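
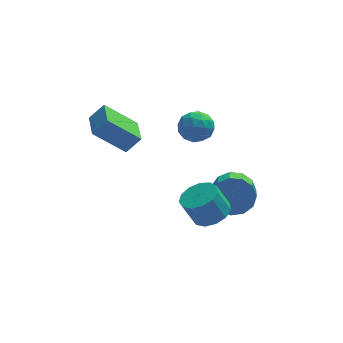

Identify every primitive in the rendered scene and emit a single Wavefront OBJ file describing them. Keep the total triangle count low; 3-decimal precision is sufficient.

v 1.6 -1.721 -0.945
v 2.219 -0.997 -0.675
v 1.6 -0.956 0.635
v 0.98 -1.679 0.365
v 1.771 -0.747 -0.895
v 1.152 -0.706 0.416
v 1.269 -0.806 -1.13
v 0.65 -0.765 0.18
v 0.872 -1.156 -1.307
v 0.252 -1.114 0.004
v 0.705 -1.684 -1.369
v 0.086 -1.643 -0.058
v 0.823 -2.225 -1.296
v 0.204 -2.184 0.014
v 1.187 -2.605 -1.112
v 0.568 -2.564 0.198
v 1.683 -2.705 -0.875
v 1.063 -2.663 0.435
v 2.151 -2.492 -0.66
v 1.532 -2.45 0.65
v 2.445 -2.034 -0.536
v 1.826 -1.993 0.774
v 2.47 -1.477 -0.542
v 1.851 -1.435 0.769
v -2.184 0.03 2.348
v -3.718 0.118 3.72
v -2.222 1.673 2.2
v -3.757 1.761 3.572
v -1.463 0.119 3.148
v -2.998 0.207 4.52
v -1.502 1.762 3
v -3.036 1.85 4.372
v 2.989 1.033 -1.758
v 3.454 1.449 -0.877
v 3.255 -0.017 -0.08
v 2.791 -0.433 -0.962
v 2.858 1.558 -0.824
v 2.659 0.093 -0.027
v 2.303 1.501 -1.068
v 2.105 0.035 -0.271
v 1.967 1.295 -1.531
v 1.768 -0.171 -0.735
v 1.955 1.006 -2.066
v 1.756 -0.46 -1.27
v 2.271 0.725 -2.504
v 2.072 -0.741 -1.707
v 2.816 0.542 -2.705
v 2.617 -0.924 -1.908
v 3.415 0.515 -2.605
v 3.217 -0.951 -1.808
v 3.88 0.652 -2.236
v 3.681 -0.814 -1.44
v 4.062 0.91 -1.716
v 3.863 -0.555 -0.92
v 3.903 1.207 -1.209
v 3.704 -0.258 -0.413
v 0.462 2.24 1.839
v 1.129 2.681 1.333
v 1.511 1.859 2.887
v 2.178 2.3 2.381
v 1.502 2.802 2.813
v 0.853 3.038 2.165
v 1.787 1.502 2.055
v 1.138 1.738 1.407
v 1.947 2.225 1.466
v 1.771 3.029 1.934
v 0.869 1.511 2.286
v 0.693 2.315 2.754
v 0.703 2.494 1.494
v 1.937 2.046 2.726
v 1.539 2.341 2.98
v 1.931 2.601 2.682
v 0.541 2.703 1.983
v 0.933 2.963 1.685
v 1.153 3.034 2.555
v 1.707 1.577 2.535
v 2.099 1.837 2.237
v 0.709 1.939 1.538
v 1.101 2.199 1.24
v 1.487 1.506 1.665
v 1.576 2.485 1.275
v 2.193 2.262 1.891
v 1.963 1.793 1.699
v 1.582 1.931 1.318
v 1.473 2.958 1.55
v 2.089 2.734 2.166
v 1.692 3.029 2.42
v 1.311 3.167 2.039
v 1.954 2.69 1.628
v 0.551 1.806 2.054
v 1.167 1.582 2.67
v 1.329 1.373 2.181
v 0.948 1.511 1.8
v 0.447 2.278 2.329
v 1.064 2.055 2.945
v 1.058 2.609 2.902
v 0.677 2.747 2.521
v 0.686 1.85 2.592
f 2 1 5
f 2 5 3
f 3 5 6
f 3 6 4
f 5 1 7
f 5 7 6
f 6 7 8
f 6 8 4
f 7 1 9
f 7 9 8
f 8 9 10
f 8 10 4
f 9 1 11
f 9 11 10
f 10 11 12
f 10 12 4
f 11 1 13
f 11 13 12
f 12 13 14
f 12 14 4
f 13 1 15
f 13 15 14
f 14 15 16
f 14 16 4
f 15 1 17
f 15 17 16
f 16 17 18
f 16 18 4
f 17 1 19
f 17 19 18
f 18 19 20
f 18 20 4
f 19 1 21
f 19 21 20
f 20 21 22
f 20 22 4
f 21 1 23
f 21 23 22
f 22 23 24
f 22 24 4
f 23 1 2
f 23 2 24
f 24 2 3
f 24 3 4
f 26 28 25
f 29 26 25
f 25 28 27
f 27 29 25
f 26 32 28
f 30 26 29
f 30 32 26
f 28 32 27
f 31 29 27
f 27 32 31
f 31 30 29
f 32 30 31
f 34 33 37
f 34 37 35
f 35 37 38
f 35 38 36
f 37 33 39
f 37 39 38
f 38 39 40
f 38 40 36
f 39 33 41
f 39 41 40
f 40 41 42
f 40 42 36
f 41 33 43
f 41 43 42
f 42 43 44
f 42 44 36
f 43 33 45
f 43 45 44
f 44 45 46
f 44 46 36
f 45 33 47
f 45 47 46
f 46 47 48
f 46 48 36
f 47 33 49
f 47 49 48
f 48 49 50
f 48 50 36
f 49 33 51
f 49 51 50
f 50 51 52
f 50 52 36
f 51 33 53
f 51 53 52
f 52 53 54
f 52 54 36
f 53 33 55
f 53 55 54
f 54 55 56
f 54 56 36
f 55 33 34
f 55 34 56
f 56 34 35
f 56 35 36
f 57 94 73
f 94 68 97
f 73 97 62
f 94 97 73
f 57 73 69
f 73 62 74
f 69 74 58
f 73 74 69
f 57 69 78
f 69 58 79
f 78 79 64
f 69 79 78
f 57 78 90
f 78 64 93
f 90 93 67
f 78 93 90
f 57 90 94
f 90 67 98
f 94 98 68
f 90 98 94
f 58 74 85
f 74 62 88
f 85 88 66
f 74 88 85
f 62 97 75
f 97 68 96
f 75 96 61
f 97 96 75
f 68 98 95
f 98 67 91
f 95 91 59
f 98 91 95
f 67 93 92
f 93 64 80
f 92 80 63
f 93 80 92
f 64 79 84
f 79 58 81
f 84 81 65
f 79 81 84
f 60 86 72
f 86 66 87
f 72 87 61
f 86 87 72
f 60 72 70
f 72 61 71
f 70 71 59
f 72 71 70
f 60 70 77
f 70 59 76
f 77 76 63
f 70 76 77
f 60 77 82
f 77 63 83
f 82 83 65
f 77 83 82
f 60 82 86
f 82 65 89
f 86 89 66
f 82 89 86
f 61 87 75
f 87 66 88
f 75 88 62
f 87 88 75
f 59 71 95
f 71 61 96
f 95 96 68
f 71 96 95
f 63 76 92
f 76 59 91
f 92 91 67
f 76 91 92
f 65 83 84
f 83 63 80
f 84 80 64
f 83 80 84
f 66 89 85
f 89 65 81
f 85 81 58
f 89 81 85



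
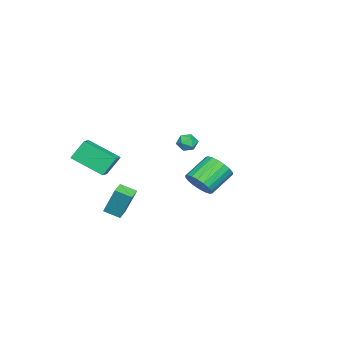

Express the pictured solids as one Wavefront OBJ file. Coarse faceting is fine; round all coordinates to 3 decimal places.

v 1.788 -3.923 -0.609
v 1.939 -3.192 1.083
v 1.679 -3.025 -0.987
v 1.83 -2.294 0.705
v 2.59 -3.866 -0.705
v 2.741 -3.135 0.987
v 2.481 -2.968 -1.083
v 2.632 -2.237 0.609
v -4.23 -1.274 1.983
v -3.799 -1.529 2.401
v -4.181 -2.151 1.399
v -3.75 -2.406 1.817
v -4.37 -2.32 1.999
v -4.4 -1.778 2.361
v -3.58 -1.902 1.439
v -3.61 -1.36 1.801
v -3.397 -1.917 2.065
v -3.886 -2.175 2.411
v -4.094 -1.505 1.389
v -4.583 -1.763 1.735
v 2.831 -2.751 3.472
v 2.8 -4.523 4.377
v 3.652 -2.619 3.76
v 3.621 -4.391 4.665
v 3.299 -3.309 2.395
v 3.268 -5.081 3.3
v 4.12 -3.177 2.683
v 4.089 -4.949 3.588
v 3.393 1.7 2.572
v 3.968 1.861 3.205
v 2.782 2.501 4.121
v 2.207 2.34 3.488
v 3.98 2.185 2.993
v 2.794 2.825 3.909
v 3.875 2.413 2.698
v 2.689 3.053 3.614
v 3.675 2.5 2.378
v 2.489 3.14 3.294
v 3.419 2.428 2.097
v 2.233 3.068 3.013
v 3.158 2.212 1.909
v 1.972 2.852 2.825
v 2.944 1.895 1.853
v 1.757 2.535 2.769
v 2.818 1.539 1.939
v 1.632 2.179 2.855
v 2.806 1.215 2.151
v 1.62 1.855 3.067
v 2.911 0.987 2.446
v 1.725 1.627 3.362
v 3.111 0.9 2.766
v 1.925 1.54 3.682
v 3.367 0.972 3.047
v 2.181 1.612 3.963
v 3.628 1.188 3.235
v 2.442 1.828 4.151
v 3.843 1.505 3.291
v 2.656 2.145 4.207
f 2 4 1
f 5 2 1
f 1 4 3
f 3 5 1
f 2 8 4
f 6 2 5
f 6 8 2
f 4 8 3
f 7 5 3
f 3 8 7
f 7 6 5
f 8 6 7
f 9 20 14
f 9 14 10
f 9 10 16
f 9 16 19
f 9 19 20
f 10 14 18
f 14 20 13
f 20 19 11
f 19 16 15
f 16 10 17
f 12 18 13
f 12 13 11
f 12 11 15
f 12 15 17
f 12 17 18
f 13 18 14
f 11 13 20
f 15 11 19
f 17 15 16
f 18 17 10
f 22 24 21
f 25 22 21
f 21 24 23
f 23 25 21
f 22 28 24
f 26 22 25
f 26 28 22
f 24 28 23
f 27 25 23
f 23 28 27
f 27 26 25
f 28 26 27
f 30 29 33
f 30 33 31
f 31 33 34
f 31 34 32
f 33 29 35
f 33 35 34
f 34 35 36
f 34 36 32
f 35 29 37
f 35 37 36
f 36 37 38
f 36 38 32
f 37 29 39
f 37 39 38
f 38 39 40
f 38 40 32
f 39 29 41
f 39 41 40
f 40 41 42
f 40 42 32
f 41 29 43
f 41 43 42
f 42 43 44
f 42 44 32
f 43 29 45
f 43 45 44
f 44 45 46
f 44 46 32
f 45 29 47
f 45 47 46
f 46 47 48
f 46 48 32
f 47 29 49
f 47 49 48
f 48 49 50
f 48 50 32
f 49 29 51
f 49 51 50
f 50 51 52
f 50 52 32
f 51 29 53
f 51 53 52
f 52 53 54
f 52 54 32
f 53 29 55
f 53 55 54
f 54 55 56
f 54 56 32
f 55 29 57
f 55 57 56
f 56 57 58
f 56 58 32
f 57 29 30
f 57 30 58
f 58 30 31
f 58 31 32



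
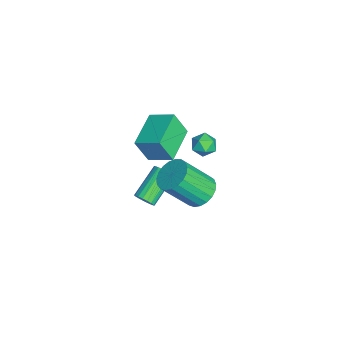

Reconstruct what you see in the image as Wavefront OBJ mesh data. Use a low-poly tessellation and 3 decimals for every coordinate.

v -3.153 -0.213 -0.851
v -3.193 -0.863 0.5
v -2.597 0.978 -0.262
v -2.637 0.328 1.089
v -1.263 -0.948 -1.149
v -1.303 -1.598 0.202
v -0.707 0.243 -0.56
v -0.747 -0.407 0.791
v -0.174 -1.163 -3.345
v 0.117 -1.236 -2.86
v -1.215 -0.25 -1.911
v -1.506 -0.177 -2.395
v 0.213 -1.019 -2.951
v -1.119 -0.034 -2.002
v 0.232 -0.831 -3.12
v -1.101 0.155 -2.171
v 0.17 -0.708 -3.334
v -1.162 0.277 -2.384
v 0.041 -0.676 -3.549
v -1.292 0.31 -2.6
v -0.132 -0.74 -3.724
v -1.464 0.246 -2.775
v -0.312 -0.888 -3.824
v -1.644 0.098 -2.875
v -0.465 -1.09 -3.829
v -1.797 -0.104 -2.88
v -0.561 -1.306 -3.738
v -1.893 -0.321 -2.789
v -0.579 -1.495 -3.569
v -1.912 -0.509 -2.62
v -0.518 -1.617 -3.356
v -1.85 -0.632 -2.406
v -0.388 -1.65 -3.14
v -1.721 -0.664 -2.191
v -0.216 -1.586 -2.965
v -1.548 -0.6 -2.016
v -0.036 -1.438 -2.865
v -1.368 -0.452 -1.916
v 2.887 1.454 0.888
v 3.408 0.911 0.378
v 3.595 -0.417 1.981
v 3.073 0.126 2.492
v 3.665 1.139 0.537
v 3.851 -0.189 2.14
v 3.787 1.421 0.757
v 3.973 0.094 2.36
v 3.753 1.71 1
v 3.939 0.382 2.603
v 3.57 1.954 1.223
v 3.756 0.626 2.826
v 3.268 2.112 1.389
v 3.455 0.784 2.992
v 2.901 2.155 1.468
v 3.087 0.827 3.071
v 2.531 2.078 1.447
v 2.717 0.75 3.05
v 2.223 1.893 1.329
v 2.409 0.565 2.932
v 2.029 1.632 1.135
v 2.216 0.304 2.739
v 1.984 1.34 0.899
v 2.171 0.012 2.502
v 2.095 1.068 0.661
v 2.281 -0.26 2.264
v 2.343 0.862 0.462
v 2.529 -0.466 2.065
v 2.685 0.759 0.336
v 2.871 -0.569 1.94
v 3.062 0.776 0.307
v 3.248 -0.552 1.91
v -3.556 2.067 -2.787
v -3.017 2.398 -2.41
v -3.623 1.222 -1.95
v -3.084 1.553 -1.573
v -3.744 1.873 -1.627
v -3.703 2.395 -2.144
v -2.937 1.225 -2.216
v -2.896 1.747 -2.733
v -2.634 1.877 -2.058
v -3.133 2.277 -1.693
v -3.507 1.343 -2.667
v -4.006 1.743 -2.302
f 2 4 1
f 5 2 1
f 1 4 3
f 3 5 1
f 2 8 4
f 6 2 5
f 6 8 2
f 4 8 3
f 7 5 3
f 3 8 7
f 7 6 5
f 8 6 7
f 10 9 13
f 10 13 11
f 11 13 14
f 11 14 12
f 13 9 15
f 13 15 14
f 14 15 16
f 14 16 12
f 15 9 17
f 15 17 16
f 16 17 18
f 16 18 12
f 17 9 19
f 17 19 18
f 18 19 20
f 18 20 12
f 19 9 21
f 19 21 20
f 20 21 22
f 20 22 12
f 21 9 23
f 21 23 22
f 22 23 24
f 22 24 12
f 23 9 25
f 23 25 24
f 24 25 26
f 24 26 12
f 25 9 27
f 25 27 26
f 26 27 28
f 26 28 12
f 27 9 29
f 27 29 28
f 28 29 30
f 28 30 12
f 29 9 31
f 29 31 30
f 30 31 32
f 30 32 12
f 31 9 33
f 31 33 32
f 32 33 34
f 32 34 12
f 33 9 35
f 33 35 34
f 34 35 36
f 34 36 12
f 35 9 37
f 35 37 36
f 36 37 38
f 36 38 12
f 37 9 10
f 37 10 38
f 38 10 11
f 38 11 12
f 40 39 43
f 40 43 41
f 41 43 44
f 41 44 42
f 43 39 45
f 43 45 44
f 44 45 46
f 44 46 42
f 45 39 47
f 45 47 46
f 46 47 48
f 46 48 42
f 47 39 49
f 47 49 48
f 48 49 50
f 48 50 42
f 49 39 51
f 49 51 50
f 50 51 52
f 50 52 42
f 51 39 53
f 51 53 52
f 52 53 54
f 52 54 42
f 53 39 55
f 53 55 54
f 54 55 56
f 54 56 42
f 55 39 57
f 55 57 56
f 56 57 58
f 56 58 42
f 57 39 59
f 57 59 58
f 58 59 60
f 58 60 42
f 59 39 61
f 59 61 60
f 60 61 62
f 60 62 42
f 61 39 63
f 61 63 62
f 62 63 64
f 62 64 42
f 63 39 65
f 63 65 64
f 64 65 66
f 64 66 42
f 65 39 67
f 65 67 66
f 66 67 68
f 66 68 42
f 67 39 69
f 67 69 68
f 68 69 70
f 68 70 42
f 69 39 40
f 69 40 70
f 70 40 41
f 70 41 42
f 71 82 76
f 71 76 72
f 71 72 78
f 71 78 81
f 71 81 82
f 72 76 80
f 76 82 75
f 82 81 73
f 81 78 77
f 78 72 79
f 74 80 75
f 74 75 73
f 74 73 77
f 74 77 79
f 74 79 80
f 75 80 76
f 73 75 82
f 77 73 81
f 79 77 78
f 80 79 72



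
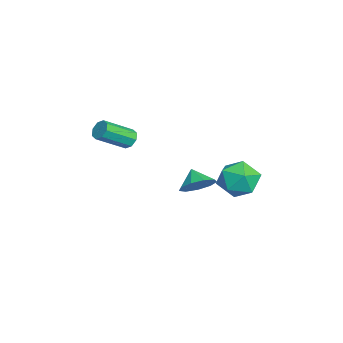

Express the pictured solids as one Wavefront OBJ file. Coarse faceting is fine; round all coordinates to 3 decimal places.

v 0.611 3.367 0.726
v 1.737 3.167 1.048
v 0.023 1.973 1.912
v 1.149 1.773 2.234
v 0.609 2.781 2.557
v 0.972 3.643 1.823
v 0.788 1.497 1.137
v 1.151 2.359 0.403
v 1.846 2.011 1.302
v 1.736 2.805 2.18
v 0.024 2.335 0.78
v -0.086 3.129 1.658
v -1.441 0.714 -0.305
v -0.837 1.003 0.424
v -2.199 0.406 0.445
v -1.234 1.518 0.235
v -1.728 1.657 -0.207
v -2.087 1.355 -0.695
v -2.145 0.753 -1
v -1.873 0.133 -0.98
v -1.399 -0.215 -0.645
v -0.945 -0.128 -0.15
v -0.723 0.353 0.272
v -1.425 -2.614 3.018
v -0.872 -2.504 2.815
v -0.221 -3.915 3.818
v -0.775 -4.026 4.022
v -0.967 -2.273 3.2
v -0.316 -3.684 4.204
v -1.33 -2.242 3.479
v -0.679 -3.654 4.483
v -1.749 -2.43 3.488
v -1.099 -3.841 4.492
v -1.979 -2.725 3.222
v -1.328 -4.136 4.225
v -1.884 -2.956 2.836
v -1.233 -4.367 3.84
v -1.521 -2.986 2.557
v -0.87 -4.398 3.561
v -1.101 -2.799 2.548
v -0.451 -4.21 3.552
f 1 12 6
f 1 6 2
f 1 2 8
f 1 8 11
f 1 11 12
f 2 6 10
f 6 12 5
f 12 11 3
f 11 8 7
f 8 2 9
f 4 10 5
f 4 5 3
f 4 3 7
f 4 7 9
f 4 9 10
f 5 10 6
f 3 5 12
f 7 3 11
f 9 7 8
f 10 9 2
f 14 13 16
f 14 16 15
f 16 13 17
f 16 17 15
f 17 13 18
f 17 18 15
f 18 13 19
f 18 19 15
f 19 13 20
f 19 20 15
f 20 13 21
f 20 21 15
f 21 13 22
f 21 22 15
f 22 13 23
f 22 23 15
f 23 13 14
f 23 14 15
f 25 24 28
f 25 28 26
f 26 28 29
f 26 29 27
f 28 24 30
f 28 30 29
f 29 30 31
f 29 31 27
f 30 24 32
f 30 32 31
f 31 32 33
f 31 33 27
f 32 24 34
f 32 34 33
f 33 34 35
f 33 35 27
f 34 24 36
f 34 36 35
f 35 36 37
f 35 37 27
f 36 24 38
f 36 38 37
f 37 38 39
f 37 39 27
f 38 24 40
f 38 40 39
f 39 40 41
f 39 41 27
f 40 24 25
f 40 25 41
f 41 25 26
f 41 26 27



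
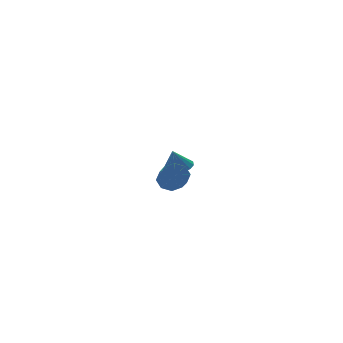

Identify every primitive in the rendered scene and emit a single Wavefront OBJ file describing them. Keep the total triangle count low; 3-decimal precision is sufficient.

v 4.075 2.691 1.167
v 4.492 3.281 1.404
v 3.665 2.529 2.293
v 4.146 3.436 1.3
v 3.78 3.392 1.161
v 3.494 3.16 1.023
v 3.363 2.803 0.924
v 3.423 2.415 0.89
v 3.658 2.102 0.93
v 4.004 1.947 1.033
v 4.369 1.991 1.172
v 4.656 2.223 1.31
v 4.786 2.58 1.409
v 4.727 2.968 1.444
v 1.195 -2.874 2.57
v 1.852 -3.048 2.556
v 1.562 -4.201 3.277
v 0.905 -4.026 3.29
v 1.732 -2.758 2.971
v 1.441 -3.911 3.692
v 1.297 -2.536 3.151
v 1.006 -3.689 3.872
v 0.802 -2.512 2.991
v 0.512 -3.665 3.711
v 0.538 -2.699 2.583
v 0.248 -3.852 3.304
v 0.659 -2.989 2.168
v 0.368 -4.142 2.889
v 1.094 -3.211 1.988
v 0.803 -4.364 2.709
v 1.588 -3.235 2.149
v 1.298 -4.388 2.869
f 2 1 4
f 2 4 3
f 4 1 5
f 4 5 3
f 5 1 6
f 5 6 3
f 6 1 7
f 6 7 3
f 7 1 8
f 7 8 3
f 8 1 9
f 8 9 3
f 9 1 10
f 9 10 3
f 10 1 11
f 10 11 3
f 11 1 12
f 11 12 3
f 12 1 13
f 12 13 3
f 13 1 14
f 13 14 3
f 14 1 2
f 14 2 3
f 16 15 19
f 16 19 17
f 17 19 20
f 17 20 18
f 19 15 21
f 19 21 20
f 20 21 22
f 20 22 18
f 21 15 23
f 21 23 22
f 22 23 24
f 22 24 18
f 23 15 25
f 23 25 24
f 24 25 26
f 24 26 18
f 25 15 27
f 25 27 26
f 26 27 28
f 26 28 18
f 27 15 29
f 27 29 28
f 28 29 30
f 28 30 18
f 29 15 31
f 29 31 30
f 30 31 32
f 30 32 18
f 31 15 16
f 31 16 32
f 32 16 17
f 32 17 18



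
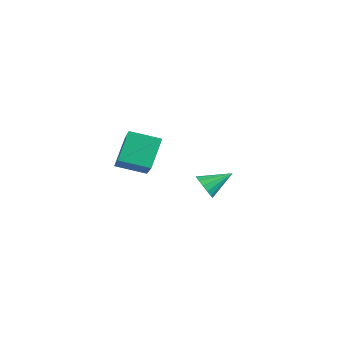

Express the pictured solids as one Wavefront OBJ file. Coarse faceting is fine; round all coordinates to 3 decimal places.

v -1.235 1.888 -0.276
v -0.642 1.813 -0.474
v -0.885 2.992 0.356
v -0.786 1.991 -0.706
v -1.05 2.142 -0.822
v -1.365 2.225 -0.793
v -1.644 2.217 -0.625
v -1.814 2.121 -0.363
v -1.829 1.963 -0.079
v -1.685 1.785 0.153
v -1.42 1.634 0.27
v -1.106 1.551 0.24
v -0.826 1.559 0.072
v -0.657 1.654 -0.189
v -0.268 -2.742 2.589
v 1.115 -3.387 3.653
v -0.763 -1.972 3.7
v 0.619 -2.617 4.764
v 0.461 -1.763 2.236
v 1.843 -2.408 3.3
v -0.035 -0.993 3.347
v 1.348 -1.638 4.411
f 2 1 4
f 2 4 3
f 4 1 5
f 4 5 3
f 5 1 6
f 5 6 3
f 6 1 7
f 6 7 3
f 7 1 8
f 7 8 3
f 8 1 9
f 8 9 3
f 9 1 10
f 9 10 3
f 10 1 11
f 10 11 3
f 11 1 12
f 11 12 3
f 12 1 13
f 12 13 3
f 13 1 14
f 13 14 3
f 14 1 2
f 14 2 3
f 16 18 15
f 19 16 15
f 15 18 17
f 17 19 15
f 16 22 18
f 20 16 19
f 20 22 16
f 18 22 17
f 21 19 17
f 17 22 21
f 21 20 19
f 22 20 21



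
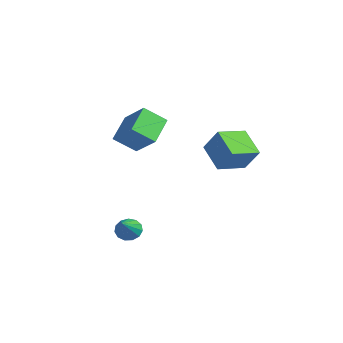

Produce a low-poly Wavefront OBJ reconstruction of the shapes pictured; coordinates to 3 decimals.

v -5.019 0.484 0.582
v -5.307 -0.784 1.564
v -3.425 1.037 1.764
v -3.713 -0.231 2.746
v -3.827 -0.629 -0.506
v -4.115 -1.897 0.476
v -2.233 -0.076 0.676
v -2.521 -1.344 1.658
v 1.799 -2.985 -3.899
v 2.101 -3.307 -4.505
v 3.221 -3.835 -2.741
v 2.291 -2.932 -4.463
v 2.324 -2.574 -4.241
v 2.191 -2.346 -3.911
v 1.934 -2.321 -3.577
v 1.634 -2.508 -3.345
v 1.386 -2.845 -3.289
v 1.27 -3.228 -3.426
v 1.322 -3.533 -3.714
v 1.525 -3.665 -4.06
v 1.816 -3.58 -4.355
v -2.269 2.714 -0.089
v -1.313 3.178 1.326
v -2.719 4.506 -0.373
v -1.763 4.971 1.042
v -0.697 2.929 -1.222
v 0.259 3.394 0.193
v -1.147 4.722 -1.506
v -0.191 5.186 -0.091
f 2 4 1
f 5 2 1
f 1 4 3
f 3 5 1
f 2 8 4
f 6 2 5
f 6 8 2
f 4 8 3
f 7 5 3
f 3 8 7
f 7 6 5
f 8 6 7
f 10 9 12
f 10 12 11
f 12 9 13
f 12 13 11
f 13 9 14
f 13 14 11
f 14 9 15
f 14 15 11
f 15 9 16
f 15 16 11
f 16 9 17
f 16 17 11
f 17 9 18
f 17 18 11
f 18 9 19
f 18 19 11
f 19 9 20
f 19 20 11
f 20 9 21
f 20 21 11
f 21 9 10
f 21 10 11
f 23 25 22
f 26 23 22
f 22 25 24
f 24 26 22
f 23 29 25
f 27 23 26
f 27 29 23
f 25 29 24
f 28 26 24
f 24 29 28
f 28 27 26
f 29 27 28



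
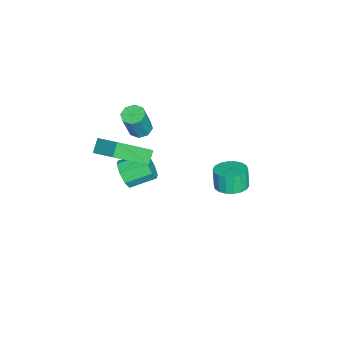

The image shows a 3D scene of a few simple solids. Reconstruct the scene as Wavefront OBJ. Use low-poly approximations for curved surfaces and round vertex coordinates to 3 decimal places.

v 3.967 -3.318 2.071
v 3.347 -3.246 2.634
v 3.019 -1.834 0.838
v 2.399 -1.762 1.401
v 4.821 -2.118 2.859
v 4.201 -2.046 3.422
v 3.873 -0.634 1.626
v 3.253 -0.562 2.189
v -0.328 -3.006 -3.97
v 0.237 -3.066 -3.324
v -0.288 -1.775 -2.744
v -0.852 -1.714 -3.39
v 0.479 -2.737 -3.839
v -0.046 -1.445 -3.26
v 0.248 -2.565 -4.432
v -0.276 -1.273 -3.852
v -0.319 -2.651 -4.753
v -0.844 -1.359 -4.173
v -0.892 -2.945 -4.616
v -1.417 -1.654 -4.036
v -1.134 -3.275 -4.1
v -1.659 -1.983 -3.521
v -0.904 -3.447 -3.508
v -1.428 -2.155 -2.928
v -0.336 -3.361 -3.187
v -0.861 -2.069 -2.607
v -0.965 -2.256 -0.534
v -0.516 -2.66 -0.748
v 0.053 -2.888 0.881
v -0.395 -2.484 1.094
v -0.361 -2.195 -0.737
v 0.209 -2.423 0.891
v -0.559 -1.767 -0.608
v 0.011 -1.995 1.021
v -0.995 -1.624 -0.435
v -0.425 -1.852 1.193
v -1.413 -1.852 -0.321
v -0.844 -2.08 1.308
v -1.569 -2.317 -0.331
v -0.999 -2.545 1.297
v -1.371 -2.745 -0.461
v -0.801 -2.973 1.168
v -0.935 -2.888 -0.633
v -0.365 -3.116 0.995
v 1.527 2.922 -1.617
v 1.993 2.199 -1.589
v 1.738 2.076 -0.516
v 1.273 2.798 -0.543
v 2.248 2.468 -1.497
v 1.994 2.345 -0.424
v 2.362 2.828 -1.429
v 2.107 2.704 -0.356
v 2.309 3.205 -1.398
v 2.054 3.082 -0.325
v 2.102 3.527 -1.411
v 1.847 3.404 -0.337
v 1.782 3.729 -1.464
v 1.527 3.606 -0.39
v 1.41 3.771 -1.547
v 1.155 3.648 -0.474
v 1.062 3.644 -1.644
v 0.807 3.521 -0.571
v 0.806 3.375 -1.736
v 0.552 3.252 -0.663
v 0.693 3.016 -1.804
v 0.438 2.892 -0.731
v 0.746 2.638 -1.835
v 0.491 2.515 -0.762
v 0.953 2.316 -1.823
v 0.698 2.193 -0.749
v 1.273 2.114 -1.77
v 1.018 1.991 -0.696
v 1.645 2.072 -1.686
v 1.39 1.949 -0.613
f 2 4 1
f 5 2 1
f 1 4 3
f 3 5 1
f 2 8 4
f 6 2 5
f 6 8 2
f 4 8 3
f 7 5 3
f 3 8 7
f 7 6 5
f 8 6 7
f 10 9 13
f 10 13 11
f 11 13 14
f 11 14 12
f 13 9 15
f 13 15 14
f 14 15 16
f 14 16 12
f 15 9 17
f 15 17 16
f 16 17 18
f 16 18 12
f 17 9 19
f 17 19 18
f 18 19 20
f 18 20 12
f 19 9 21
f 19 21 20
f 20 21 22
f 20 22 12
f 21 9 23
f 21 23 22
f 22 23 24
f 22 24 12
f 23 9 25
f 23 25 24
f 24 25 26
f 24 26 12
f 25 9 10
f 25 10 26
f 26 10 11
f 26 11 12
f 28 27 31
f 28 31 29
f 29 31 32
f 29 32 30
f 31 27 33
f 31 33 32
f 32 33 34
f 32 34 30
f 33 27 35
f 33 35 34
f 34 35 36
f 34 36 30
f 35 27 37
f 35 37 36
f 36 37 38
f 36 38 30
f 37 27 39
f 37 39 38
f 38 39 40
f 38 40 30
f 39 27 41
f 39 41 40
f 40 41 42
f 40 42 30
f 41 27 43
f 41 43 42
f 42 43 44
f 42 44 30
f 43 27 28
f 43 28 44
f 44 28 29
f 44 29 30
f 46 45 49
f 46 49 47
f 47 49 50
f 47 50 48
f 49 45 51
f 49 51 50
f 50 51 52
f 50 52 48
f 51 45 53
f 51 53 52
f 52 53 54
f 52 54 48
f 53 45 55
f 53 55 54
f 54 55 56
f 54 56 48
f 55 45 57
f 55 57 56
f 56 57 58
f 56 58 48
f 57 45 59
f 57 59 58
f 58 59 60
f 58 60 48
f 59 45 61
f 59 61 60
f 60 61 62
f 60 62 48
f 61 45 63
f 61 63 62
f 62 63 64
f 62 64 48
f 63 45 65
f 63 65 64
f 64 65 66
f 64 66 48
f 65 45 67
f 65 67 66
f 66 67 68
f 66 68 48
f 67 45 69
f 67 69 68
f 68 69 70
f 68 70 48
f 69 45 71
f 69 71 70
f 70 71 72
f 70 72 48
f 71 45 73
f 71 73 72
f 72 73 74
f 72 74 48
f 73 45 46
f 73 46 74
f 74 46 47
f 74 47 48



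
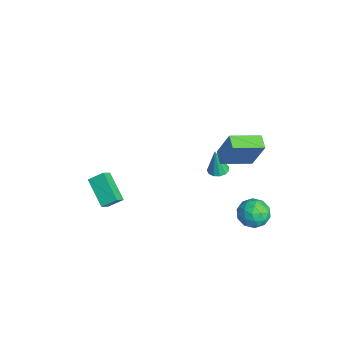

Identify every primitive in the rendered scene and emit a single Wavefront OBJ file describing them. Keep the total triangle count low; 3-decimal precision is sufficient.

v 2.796 4.825 -2.426
v 3.479 4.708 -3.174
v 2.961 3.232 -2.026
v 3.644 3.115 -2.774
v 3.878 3.673 -1.952
v 3.776 4.657 -2.2
v 2.664 3.283 -3
v 2.562 4.267 -3.248
v 3.398 3.755 -3.529
v 4.148 3.995 -2.881
v 2.292 3.945 -2.319
v 3.042 4.185 -1.671
v 3.123 4.906 -2.835
v 3.317 3.034 -2.365
v 3.454 3.362 -1.882
v 3.856 3.293 -2.321
v 3.297 4.876 -2.263
v 3.699 4.807 -2.702
v 3.933 4.199 -1.984
v 2.741 3.133 -2.498
v 3.143 3.064 -2.937
v 2.584 4.647 -2.879
v 2.986 4.578 -3.318
v 2.507 3.741 -3.216
v 3.477 4.277 -3.484
v 3.574 3.341 -3.248
v 2.998 3.44 -3.381
v 2.938 4.018 -3.527
v 3.918 4.418 -3.103
v 4.015 3.482 -2.867
v 4.152 3.81 -2.384
v 4.092 4.389 -2.53
v 3.87 3.858 -3.311
v 2.425 4.458 -2.333
v 2.522 3.522 -2.097
v 2.348 3.551 -2.67
v 2.288 4.13 -2.816
v 2.866 4.599 -1.952
v 2.963 3.663 -1.716
v 3.502 3.922 -1.673
v 3.442 4.5 -1.819
v 2.57 4.082 -1.889
v -0.268 -3.569 -3.56
v -1.902 -3.989 -2.485
v -0.111 -2.705 -2.984
v -1.745 -3.125 -1.909
v 0.245 -4.055 -2.971
v -1.389 -4.475 -1.896
v 0.402 -3.191 -2.395
v -1.232 -3.611 -1.32
v 1.674 2.223 1.982
v 2.332 2.726 3.89
v 1.605 4.074 1.518
v 2.263 4.577 3.425
v 2.537 2.183 1.695
v 3.195 2.686 3.602
v 2.468 4.034 1.23
v 3.126 4.537 3.138
v -2.628 3.522 -3.993
v -1.972 3.455 -4.008
v -2.612 3.298 -2.207
v -2.039 3.818 -3.961
v -2.293 4.086 -3.925
v -2.654 4.176 -3.911
v -3.006 4.058 -3.922
v -3.239 3.77 -3.956
v -3.277 3.403 -4.002
v -3.11 3.074 -4.045
v -2.789 2.887 -4.071
v -2.418 2.901 -4.073
v -2.113 3.113 -4.049
f 1 38 17
f 38 12 41
f 17 41 6
f 38 41 17
f 1 17 13
f 17 6 18
f 13 18 2
f 17 18 13
f 1 13 22
f 13 2 23
f 22 23 8
f 13 23 22
f 1 22 34
f 22 8 37
f 34 37 11
f 22 37 34
f 1 34 38
f 34 11 42
f 38 42 12
f 34 42 38
f 2 18 29
f 18 6 32
f 29 32 10
f 18 32 29
f 6 41 19
f 41 12 40
f 19 40 5
f 41 40 19
f 12 42 39
f 42 11 35
f 39 35 3
f 42 35 39
f 11 37 36
f 37 8 24
f 36 24 7
f 37 24 36
f 8 23 28
f 23 2 25
f 28 25 9
f 23 25 28
f 4 30 16
f 30 10 31
f 16 31 5
f 30 31 16
f 4 16 14
f 16 5 15
f 14 15 3
f 16 15 14
f 4 14 21
f 14 3 20
f 21 20 7
f 14 20 21
f 4 21 26
f 21 7 27
f 26 27 9
f 21 27 26
f 4 26 30
f 26 9 33
f 30 33 10
f 26 33 30
f 5 31 19
f 31 10 32
f 19 32 6
f 31 32 19
f 3 15 39
f 15 5 40
f 39 40 12
f 15 40 39
f 7 20 36
f 20 3 35
f 36 35 11
f 20 35 36
f 9 27 28
f 27 7 24
f 28 24 8
f 27 24 28
f 10 33 29
f 33 9 25
f 29 25 2
f 33 25 29
f 44 46 43
f 47 44 43
f 43 46 45
f 45 47 43
f 44 50 46
f 48 44 47
f 48 50 44
f 46 50 45
f 49 47 45
f 45 50 49
f 49 48 47
f 50 48 49
f 52 54 51
f 55 52 51
f 51 54 53
f 53 55 51
f 52 58 54
f 56 52 55
f 56 58 52
f 54 58 53
f 57 55 53
f 53 58 57
f 57 56 55
f 58 56 57
f 60 59 62
f 60 62 61
f 62 59 63
f 62 63 61
f 63 59 64
f 63 64 61
f 64 59 65
f 64 65 61
f 65 59 66
f 65 66 61
f 66 59 67
f 66 67 61
f 67 59 68
f 67 68 61
f 68 59 69
f 68 69 61
f 69 59 70
f 69 70 61
f 70 59 71
f 70 71 61
f 71 59 60
f 71 60 61



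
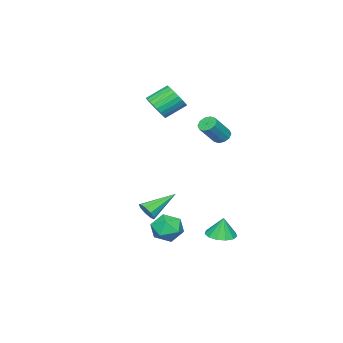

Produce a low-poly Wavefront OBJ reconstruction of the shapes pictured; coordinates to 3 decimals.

v 4.188 0.058 -1.528
v 4.609 0.254 -1.003
v 2.512 0.942 -0.512
v 4.59 0.599 -1.335
v 4.383 0.691 -1.757
v 4.085 0.487 -2.071
v 3.836 0.083 -2.132
v 3.751 -0.333 -1.909
v 3.872 -0.565 -1.508
v 4.14 -0.506 -1.116
v 4.431 -0.182 -0.917
v -3.555 0.295 2.009
v -3.174 -0.014 1.598
v -1.963 -0.304 2.94
v -2.345 0.005 3.351
v -3.076 0.369 1.592
v -1.865 0.079 2.934
v -3.16 0.724 1.745
v -1.95 0.434 3.087
v -3.396 0.915 1.999
v -2.185 0.625 3.341
v -3.693 0.869 2.257
v -2.482 0.579 3.598
v -3.937 0.604 2.42
v -2.726 0.314 3.762
v -4.035 0.221 2.426
v -2.824 -0.069 3.768
v -3.95 -0.134 2.273
v -2.74 -0.424 3.615
v -3.715 -0.325 2.019
v -2.504 -0.615 3.361
v -3.418 -0.279 1.762
v -2.207 -0.569 3.103
v 0.127 2.537 -4.29
v 0.75 1.813 -4.195
v 0.113 2.703 -2.93
v 1.046 2.263 -4.247
v 1.05 2.799 -4.313
v 0.761 3.253 -4.371
v 0.27 3.479 -4.404
v -0.266 3.406 -4.4
v -0.677 3.057 -4.362
v -0.833 2.543 -4.3
v -0.685 2.026 -4.235
v -0.278 1.672 -4.188
v 0.256 1.593 -4.173
v 1.31 0.733 -4.07
v 2.303 0.995 -3.664
v 1.637 -0.995 -3.756
v 2.63 -0.733 -3.35
v 1.716 -0.453 -2.798
v 1.514 0.615 -2.991
v 2.426 -0.615 -4.429
v 2.224 0.453 -4.622
v 2.993 0.162 -3.885
v 2.553 0.262 -2.877
v 1.387 -0.262 -4.543
v 0.947 -0.162 -3.535
v -3.237 -4.253 3.521
v -2.497 -3.65 3.781
v -3.542 -2.763 4.699
v -4.283 -3.367 4.439
v -2.628 -3.475 3.463
v -3.674 -2.588 4.381
v -2.852 -3.419 3.153
v -3.898 -2.532 4.071
v -3.135 -3.489 2.9
v -4.181 -2.603 3.818
v -3.433 -3.676 2.741
v -4.479 -2.79 3.659
v -3.702 -3.951 2.7
v -4.747 -3.065 3.619
v -3.899 -4.272 2.785
v -4.945 -3.386 3.703
v -3.996 -4.59 2.982
v -5.042 -3.704 3.9
v -3.978 -4.857 3.261
v -5.023 -3.97 4.179
v -3.846 -5.032 3.579
v -4.892 -4.145 4.497
v -3.622 -5.088 3.889
v -4.668 -4.201 4.807
v -3.339 -5.017 4.142
v -4.385 -4.131 5.06
v -3.041 -4.83 4.301
v -4.087 -3.944 5.219
v -2.773 -4.555 4.341
v -3.818 -3.669 5.26
v -2.575 -4.234 4.257
v -3.621 -3.348 5.175
v -2.478 -3.916 4.06
v -3.524 -3.03 4.978
f 2 1 4
f 2 4 3
f 4 1 5
f 4 5 3
f 5 1 6
f 5 6 3
f 6 1 7
f 6 7 3
f 7 1 8
f 7 8 3
f 8 1 9
f 8 9 3
f 9 1 10
f 9 10 3
f 10 1 11
f 10 11 3
f 11 1 2
f 11 2 3
f 13 12 16
f 13 16 14
f 14 16 17
f 14 17 15
f 16 12 18
f 16 18 17
f 17 18 19
f 17 19 15
f 18 12 20
f 18 20 19
f 19 20 21
f 19 21 15
f 20 12 22
f 20 22 21
f 21 22 23
f 21 23 15
f 22 12 24
f 22 24 23
f 23 24 25
f 23 25 15
f 24 12 26
f 24 26 25
f 25 26 27
f 25 27 15
f 26 12 28
f 26 28 27
f 27 28 29
f 27 29 15
f 28 12 30
f 28 30 29
f 29 30 31
f 29 31 15
f 30 12 32
f 30 32 31
f 31 32 33
f 31 33 15
f 32 12 13
f 32 13 33
f 33 13 14
f 33 14 15
f 35 34 37
f 35 37 36
f 37 34 38
f 37 38 36
f 38 34 39
f 38 39 36
f 39 34 40
f 39 40 36
f 40 34 41
f 40 41 36
f 41 34 42
f 41 42 36
f 42 34 43
f 42 43 36
f 43 34 44
f 43 44 36
f 44 34 45
f 44 45 36
f 45 34 46
f 45 46 36
f 46 34 35
f 46 35 36
f 47 58 52
f 47 52 48
f 47 48 54
f 47 54 57
f 47 57 58
f 48 52 56
f 52 58 51
f 58 57 49
f 57 54 53
f 54 48 55
f 50 56 51
f 50 51 49
f 50 49 53
f 50 53 55
f 50 55 56
f 51 56 52
f 49 51 58
f 53 49 57
f 55 53 54
f 56 55 48
f 60 59 63
f 60 63 61
f 61 63 64
f 61 64 62
f 63 59 65
f 63 65 64
f 64 65 66
f 64 66 62
f 65 59 67
f 65 67 66
f 66 67 68
f 66 68 62
f 67 59 69
f 67 69 68
f 68 69 70
f 68 70 62
f 69 59 71
f 69 71 70
f 70 71 72
f 70 72 62
f 71 59 73
f 71 73 72
f 72 73 74
f 72 74 62
f 73 59 75
f 73 75 74
f 74 75 76
f 74 76 62
f 75 59 77
f 75 77 76
f 76 77 78
f 76 78 62
f 77 59 79
f 77 79 78
f 78 79 80
f 78 80 62
f 79 59 81
f 79 81 80
f 80 81 82
f 80 82 62
f 81 59 83
f 81 83 82
f 82 83 84
f 82 84 62
f 83 59 85
f 83 85 84
f 84 85 86
f 84 86 62
f 85 59 87
f 85 87 86
f 86 87 88
f 86 88 62
f 87 59 89
f 87 89 88
f 88 89 90
f 88 90 62
f 89 59 91
f 89 91 90
f 90 91 92
f 90 92 62
f 91 59 60
f 91 60 92
f 92 60 61
f 92 61 62



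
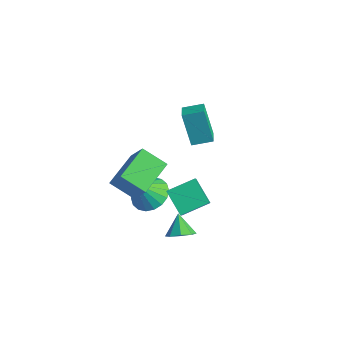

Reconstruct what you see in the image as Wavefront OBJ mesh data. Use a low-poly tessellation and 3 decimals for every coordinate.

v 0.116 -3.71 1.405
v -1.062 -4.366 2.169
v -0.511 -1.869 2.02
v -1.689 -2.525 2.784
v 1.329 -3.875 3.136
v 0.151 -4.531 3.9
v 0.702 -2.034 3.751
v -0.476 -2.69 4.515
v -1.157 -1.752 -0.688
v -0.061 -1.808 -0.617
v -1.283 -2.528 0.648
v -0.164 -1.39 -0.384
v -0.464 -1.044 -0.211
v -0.901 -0.838 -0.132
v -1.389 -0.813 -0.163
v -1.831 -0.974 -0.298
v -2.139 -1.289 -0.511
v -2.254 -1.696 -0.758
v -2.151 -2.113 -0.991
v -1.851 -2.46 -1.165
v -1.414 -2.666 -1.243
v -0.926 -2.69 -1.212
v -0.484 -2.529 -1.077
v -0.175 -2.214 -0.865
v 1.659 -1.864 0.013
v 0.367 -1.759 0.917
v 2.153 -0.419 0.551
v 0.862 -0.313 1.455
v 2.318 -2.467 1.025
v 1.027 -2.361 1.929
v 2.813 -1.021 1.563
v 1.521 -0.916 2.467
v 1.326 -1.664 -2.19
v 1.778 -2.016 -1.618
v 0.534 -1.216 -1.29
v 1.962 -1.438 -1.743
v 1.774 -0.992 -2.131
v 1.323 -0.94 -2.553
v 0.874 -1.312 -2.763
v 0.689 -1.89 -2.637
v 0.877 -2.336 -2.25
v 1.328 -2.388 -1.828
v -3.906 3.168 -1.087
v -4.728 3.154 0.921
v -3.236 4.148 -0.806
v -4.059 4.135 1.202
v -3.101 2.525 -0.762
v -3.924 2.512 1.246
v -2.432 3.506 -0.481
v -3.254 3.492 1.527
f 2 4 1
f 5 2 1
f 1 4 3
f 3 5 1
f 2 8 4
f 6 2 5
f 6 8 2
f 4 8 3
f 7 5 3
f 3 8 7
f 7 6 5
f 8 6 7
f 10 9 12
f 10 12 11
f 12 9 13
f 12 13 11
f 13 9 14
f 13 14 11
f 14 9 15
f 14 15 11
f 15 9 16
f 15 16 11
f 16 9 17
f 16 17 11
f 17 9 18
f 17 18 11
f 18 9 19
f 18 19 11
f 19 9 20
f 19 20 11
f 20 9 21
f 20 21 11
f 21 9 22
f 21 22 11
f 22 9 23
f 22 23 11
f 23 9 24
f 23 24 11
f 24 9 10
f 24 10 11
f 26 28 25
f 29 26 25
f 25 28 27
f 27 29 25
f 26 32 28
f 30 26 29
f 30 32 26
f 28 32 27
f 31 29 27
f 27 32 31
f 31 30 29
f 32 30 31
f 34 33 36
f 34 36 35
f 36 33 37
f 36 37 35
f 37 33 38
f 37 38 35
f 38 33 39
f 38 39 35
f 39 33 40
f 39 40 35
f 40 33 41
f 40 41 35
f 41 33 42
f 41 42 35
f 42 33 34
f 42 34 35
f 44 46 43
f 47 44 43
f 43 46 45
f 45 47 43
f 44 50 46
f 48 44 47
f 48 50 44
f 46 50 45
f 49 47 45
f 45 50 49
f 49 48 47
f 50 48 49



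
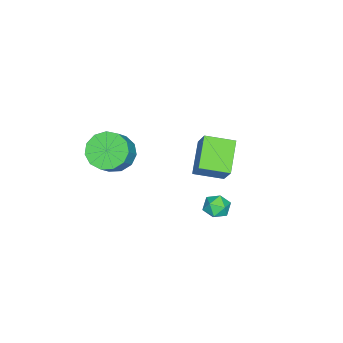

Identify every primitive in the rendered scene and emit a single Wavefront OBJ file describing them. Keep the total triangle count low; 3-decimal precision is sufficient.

v -3.709 -0.709 1.2
v -2.943 -0.079 2.58
v -4.255 0.761 0.832
v -3.489 1.391 2.213
v -2.091 -0.371 0.147
v -1.325 0.259 1.528
v -2.637 1.099 -0.22
v -1.871 1.729 1.16
v 0.585 -3.322 3.145
v 1.278 -3.883 2.518
v 2.248 -3.859 3.568
v 1.555 -3.298 4.195
v 1.385 -3.289 2.405
v 2.355 -3.265 3.455
v 1.238 -2.706 2.527
v 2.208 -2.681 3.577
v 0.884 -2.318 2.846
v 1.854 -2.293 3.896
v 0.435 -2.249 3.259
v 1.405 -2.224 4.309
v 0.033 -2.52 3.636
v 1.004 -2.496 4.686
v -0.193 -3.047 3.857
v 0.777 -3.023 4.907
v -0.172 -3.661 3.852
v 0.798 -3.636 4.902
v 0.089 -4.167 3.623
v 1.059 -4.143 4.673
v 0.507 -4.405 3.242
v 1.478 -4.381 4.292
v 0.95 -4.299 2.83
v 1.921 -4.275 3.88
v 3.301 3.446 3.279
v 3.803 2.999 3.524
v 2.477 2.761 3.716
v 2.979 2.314 3.961
v 2.905 2.963 4.253
v 3.414 3.386 3.982
v 2.866 2.374 3.258
v 3.375 2.797 2.987
v 3.534 2.336 3.511
v 3.558 2.7 4.126
v 2.722 3.06 3.114
v 2.746 3.424 3.729
f 2 4 1
f 5 2 1
f 1 4 3
f 3 5 1
f 2 8 4
f 6 2 5
f 6 8 2
f 4 8 3
f 7 5 3
f 3 8 7
f 7 6 5
f 8 6 7
f 10 9 13
f 10 13 11
f 11 13 14
f 11 14 12
f 13 9 15
f 13 15 14
f 14 15 16
f 14 16 12
f 15 9 17
f 15 17 16
f 16 17 18
f 16 18 12
f 17 9 19
f 17 19 18
f 18 19 20
f 18 20 12
f 19 9 21
f 19 21 20
f 20 21 22
f 20 22 12
f 21 9 23
f 21 23 22
f 22 23 24
f 22 24 12
f 23 9 25
f 23 25 24
f 24 25 26
f 24 26 12
f 25 9 27
f 25 27 26
f 26 27 28
f 26 28 12
f 27 9 29
f 27 29 28
f 28 29 30
f 28 30 12
f 29 9 31
f 29 31 30
f 30 31 32
f 30 32 12
f 31 9 10
f 31 10 32
f 32 10 11
f 32 11 12
f 33 44 38
f 33 38 34
f 33 34 40
f 33 40 43
f 33 43 44
f 34 38 42
f 38 44 37
f 44 43 35
f 43 40 39
f 40 34 41
f 36 42 37
f 36 37 35
f 36 35 39
f 36 39 41
f 36 41 42
f 37 42 38
f 35 37 44
f 39 35 43
f 41 39 40
f 42 41 34



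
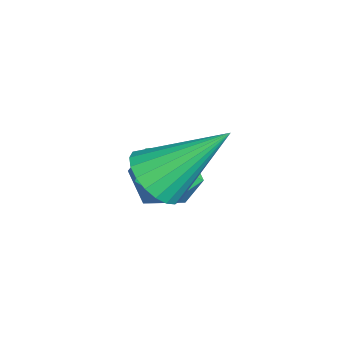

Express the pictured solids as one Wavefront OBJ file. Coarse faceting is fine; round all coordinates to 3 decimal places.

v -0.326 0.232 -1.765
v -0.021 -0.207 -1.238
v -0.554 1.668 -0.435
v 0.229 -0.06 -1.353
v 0.383 0.137 -1.54
v 0.415 0.35 -1.765
v 0.319 0.543 -1.99
v 0.111 0.682 -2.176
v -0.173 0.744 -2.291
v -0.482 0.717 -2.315
v -0.765 0.606 -2.244
v -0.972 0.43 -2.09
v -1.067 0.221 -1.88
v -1.034 0.013 -1.65
v -0.878 -0.157 -1.439
v -0.627 -0.26 -1.285
v -0.324 -0.277 -1.214
v -2.564 0.732 -3.332
v -1.82 0.622 -3.795
v -2.12 -0.242 -2.385
v -1.376 -0.352 -2.848
v -1.519 0.404 -2.415
v -1.793 1.006 -3
v -2.147 -0.626 -3.18
v -2.421 -0.024 -3.765
v -1.562 -0.218 -3.701
v -1.174 0.419 -3.228
v -2.766 -0.039 -2.952
v -2.378 0.598 -2.479
f 2 1 4
f 2 4 3
f 4 1 5
f 4 5 3
f 5 1 6
f 5 6 3
f 6 1 7
f 6 7 3
f 7 1 8
f 7 8 3
f 8 1 9
f 8 9 3
f 9 1 10
f 9 10 3
f 10 1 11
f 10 11 3
f 11 1 12
f 11 12 3
f 12 1 13
f 12 13 3
f 13 1 14
f 13 14 3
f 14 1 15
f 14 15 3
f 15 1 16
f 15 16 3
f 16 1 17
f 16 17 3
f 17 1 2
f 17 2 3
f 18 29 23
f 18 23 19
f 18 19 25
f 18 25 28
f 18 28 29
f 19 23 27
f 23 29 22
f 29 28 20
f 28 25 24
f 25 19 26
f 21 27 22
f 21 22 20
f 21 20 24
f 21 24 26
f 21 26 27
f 22 27 23
f 20 22 29
f 24 20 28
f 26 24 25
f 27 26 19



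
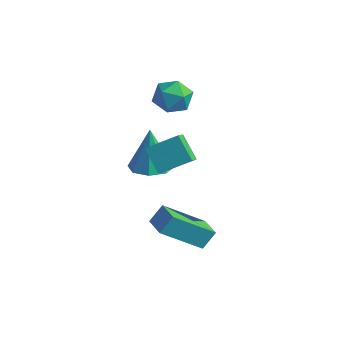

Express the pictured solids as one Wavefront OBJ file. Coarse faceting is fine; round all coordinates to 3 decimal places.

v -1.07 -2.689 -1.937
v -0.902 -2.15 -1.288
v -0.176 -1.338 -3.289
v -0.008 -0.8 -2.64
v -0.212 -3.12 -1.8
v -0.044 -2.582 -1.151
v 0.682 -1.77 -3.152
v 0.85 -1.231 -2.503
v -1.44 -2.184 1.76
v -1.155 -2.793 2.247
v -0.629 -1.328 2.354
v -0.344 -1.937 2.841
v -0.616 -2.423 0.979
v -0.331 -3.032 1.466
v 0.195 -1.567 1.573
v 0.48 -2.176 2.06
v -2.744 -0.632 -1.077
v -2.027 -0.124 -1.041
v -3.036 -0.348 0.717
v -2.584 0.226 -1.187
v -3.234 0.073 -1.269
v -3.598 -0.494 -1.238
v -3.461 -1.141 -1.113
v -2.904 -1.491 -0.967
v -2.253 -1.337 -0.885
v -1.89 -0.771 -0.916
v -2.831 1.318 1.439
v -2.395 1.392 2.154
v -3.365 0.148 1.886
v -2.929 0.222 2.601
v -3.562 0.752 2.438
v -3.232 1.474 2.162
v -2.528 0.066 1.878
v -2.198 0.788 1.602
v -2.208 0.618 2.426
v -2.847 1.042 2.772
v -2.913 0.498 1.268
v -3.552 0.922 1.614
f 2 4 1
f 5 2 1
f 1 4 3
f 3 5 1
f 2 8 4
f 6 2 5
f 6 8 2
f 4 8 3
f 7 5 3
f 3 8 7
f 7 6 5
f 8 6 7
f 10 12 9
f 13 10 9
f 9 12 11
f 11 13 9
f 10 16 12
f 14 10 13
f 14 16 10
f 12 16 11
f 15 13 11
f 11 16 15
f 15 14 13
f 16 14 15
f 18 17 20
f 18 20 19
f 20 17 21
f 20 21 19
f 21 17 22
f 21 22 19
f 22 17 23
f 22 23 19
f 23 17 24
f 23 24 19
f 24 17 25
f 24 25 19
f 25 17 26
f 25 26 19
f 26 17 18
f 26 18 19
f 27 38 32
f 27 32 28
f 27 28 34
f 27 34 37
f 27 37 38
f 28 32 36
f 32 38 31
f 38 37 29
f 37 34 33
f 34 28 35
f 30 36 31
f 30 31 29
f 30 29 33
f 30 33 35
f 30 35 36
f 31 36 32
f 29 31 38
f 33 29 37
f 35 33 34
f 36 35 28



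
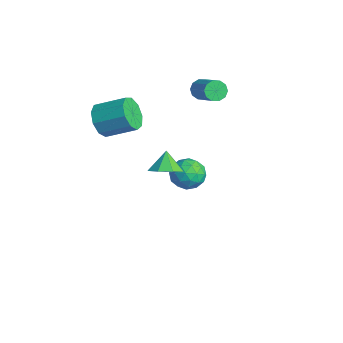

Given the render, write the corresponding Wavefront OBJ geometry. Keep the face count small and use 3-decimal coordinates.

v 1.768 -1.201 2.579
v 2.473 -1.147 3.034
v 1.192 -0.939 3.441
v 2.314 -0.588 2.758
v 1.836 -0.389 2.377
v 1.318 -0.665 2.115
v 1.064 -1.256 2.124
v 1.223 -1.814 2.4
v 1.701 -2.014 2.781
v 2.219 -1.737 3.043
v -4.228 3.006 2.786
v -3.952 2.69 2.357
v -2.577 2.817 3.145
v -2.852 3.134 3.574
v -3.933 3.048 2.265
v -2.558 3.176 3.053
v -4.026 3.391 2.372
v -2.651 3.519 3.16
v -4.196 3.587 2.638
v -2.821 3.714 3.425
v -4.378 3.56 2.96
v -3.003 3.688 3.747
v -4.503 3.323 3.215
v -3.128 3.45 4.003
v -4.522 2.964 3.307
v -3.147 3.092 4.095
v -4.429 2.621 3.2
v -3.054 2.749 3.988
v -4.259 2.426 2.935
v -2.884 2.553 3.722
v -4.077 2.452 2.613
v -2.702 2.58 3.4
v -3.838 2.936 -2.642
v -2.989 2.628 -2.928
v -4.271 1.492 -2.372
v -3.422 1.184 -2.658
v -3.502 1.67 -1.849
v -3.235 2.562 -2.016
v -4.025 1.558 -3.284
v -3.758 2.45 -3.451
v -3.105 1.777 -3.324
v -2.782 1.846 -2.437
v -4.478 2.274 -2.863
v -4.155 2.343 -1.976
v -3.376 2.909 -2.809
v -3.884 1.211 -2.491
v -3.932 1.497 -2.016
v -3.433 1.316 -2.184
v -3.52 2.87 -2.273
v -3.021 2.689 -2.44
v -3.323 2.126 -1.807
v -4.239 1.431 -2.86
v -3.74 1.25 -3.027
v -3.827 2.804 -3.116
v -3.328 2.623 -3.284
v -3.937 1.994 -3.493
v -2.945 2.227 -3.209
v -3.2 1.379 -3.051
v -3.554 1.598 -3.419
v -3.397 2.123 -3.517
v -2.755 2.268 -2.688
v -3.01 1.419 -2.529
v -3.057 1.705 -2.054
v -2.899 2.229 -2.152
v -2.823 1.767 -2.921
v -4.25 2.701 -2.771
v -4.505 1.852 -2.612
v -4.361 1.891 -3.148
v -4.203 2.415 -3.246
v -4.06 2.741 -2.249
v -4.315 1.893 -2.091
v -3.863 1.997 -1.783
v -3.706 2.522 -1.881
v -4.437 2.353 -2.379
v -3.463 -2.279 2.584
v -2.811 -2.314 1.907
v -2.006 -1.075 2.619
v -2.657 -1.041 3.296
v -3.283 -1.91 1.738
v -2.477 -0.672 2.45
v -3.838 -1.68 1.965
v -3.033 -0.441 2.677
v -4.218 -1.729 2.482
v -3.413 -0.491 3.194
v -4.244 -2.036 3.046
v -3.439 -0.798 3.758
v -3.905 -2.457 3.394
v -3.1 -1.219 4.106
v -3.359 -2.795 3.363
v -2.553 -1.556 4.075
v -2.861 -2.891 2.968
v -2.055 -1.652 3.679
v -2.645 -2.701 2.393
v -1.839 -1.463 3.104
f 2 1 4
f 2 4 3
f 4 1 5
f 4 5 3
f 5 1 6
f 5 6 3
f 6 1 7
f 6 7 3
f 7 1 8
f 7 8 3
f 8 1 9
f 8 9 3
f 9 1 10
f 9 10 3
f 10 1 2
f 10 2 3
f 12 11 15
f 12 15 13
f 13 15 16
f 13 16 14
f 15 11 17
f 15 17 16
f 16 17 18
f 16 18 14
f 17 11 19
f 17 19 18
f 18 19 20
f 18 20 14
f 19 11 21
f 19 21 20
f 20 21 22
f 20 22 14
f 21 11 23
f 21 23 22
f 22 23 24
f 22 24 14
f 23 11 25
f 23 25 24
f 24 25 26
f 24 26 14
f 25 11 27
f 25 27 26
f 26 27 28
f 26 28 14
f 27 11 29
f 27 29 28
f 28 29 30
f 28 30 14
f 29 11 31
f 29 31 30
f 30 31 32
f 30 32 14
f 31 11 12
f 31 12 32
f 32 12 13
f 32 13 14
f 33 70 49
f 70 44 73
f 49 73 38
f 70 73 49
f 33 49 45
f 49 38 50
f 45 50 34
f 49 50 45
f 33 45 54
f 45 34 55
f 54 55 40
f 45 55 54
f 33 54 66
f 54 40 69
f 66 69 43
f 54 69 66
f 33 66 70
f 66 43 74
f 70 74 44
f 66 74 70
f 34 50 61
f 50 38 64
f 61 64 42
f 50 64 61
f 38 73 51
f 73 44 72
f 51 72 37
f 73 72 51
f 44 74 71
f 74 43 67
f 71 67 35
f 74 67 71
f 43 69 68
f 69 40 56
f 68 56 39
f 69 56 68
f 40 55 60
f 55 34 57
f 60 57 41
f 55 57 60
f 36 62 48
f 62 42 63
f 48 63 37
f 62 63 48
f 36 48 46
f 48 37 47
f 46 47 35
f 48 47 46
f 36 46 53
f 46 35 52
f 53 52 39
f 46 52 53
f 36 53 58
f 53 39 59
f 58 59 41
f 53 59 58
f 36 58 62
f 58 41 65
f 62 65 42
f 58 65 62
f 37 63 51
f 63 42 64
f 51 64 38
f 63 64 51
f 35 47 71
f 47 37 72
f 71 72 44
f 47 72 71
f 39 52 68
f 52 35 67
f 68 67 43
f 52 67 68
f 41 59 60
f 59 39 56
f 60 56 40
f 59 56 60
f 42 65 61
f 65 41 57
f 61 57 34
f 65 57 61
f 76 75 79
f 76 79 77
f 77 79 80
f 77 80 78
f 79 75 81
f 79 81 80
f 80 81 82
f 80 82 78
f 81 75 83
f 81 83 82
f 82 83 84
f 82 84 78
f 83 75 85
f 83 85 84
f 84 85 86
f 84 86 78
f 85 75 87
f 85 87 86
f 86 87 88
f 86 88 78
f 87 75 89
f 87 89 88
f 88 89 90
f 88 90 78
f 89 75 91
f 89 91 90
f 90 91 92
f 90 92 78
f 91 75 93
f 91 93 92
f 92 93 94
f 92 94 78
f 93 75 76
f 93 76 94
f 94 76 77
f 94 77 78



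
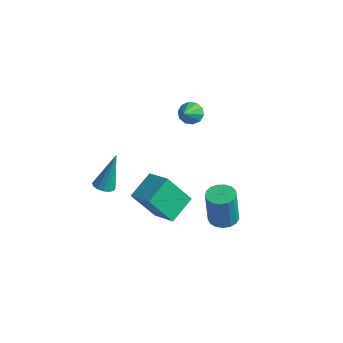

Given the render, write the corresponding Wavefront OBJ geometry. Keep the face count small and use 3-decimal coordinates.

v -0.773 -4.594 -1.814
v 0.569 -4.803 -1.227
v -0.839 -3.16 -1.154
v 0.504 -3.369 -0.567
v 0.056 -3.811 -3.433
v 1.399 -4.02 -2.846
v -0.009 -2.377 -2.773
v 1.333 -2.586 -2.186
v -3.594 -3.505 -3.685
v -3.121 -3.176 -3.851
v -3.446 -2.695 -1.655
v -3.367 -2.995 -3.905
v -3.675 -2.95 -3.9
v -3.96 -3.054 -3.837
v -4.148 -3.279 -3.734
v -4.188 -3.564 -3.618
v -4.068 -3.834 -3.519
v -3.821 -4.015 -3.465
v -3.514 -4.059 -3.47
v -3.228 -3.955 -3.532
v -3.04 -3.73 -3.635
v -3.001 -3.445 -3.752
v -1.211 0.308 0.931
v -0.612 0.312 0.653
v -0.769 -0.748 1.869
v -0.611 0.583 0.958
v -0.839 0.749 1.253
v -1.209 0.747 1.425
v -1.58 0.577 1.408
v -1.809 0.305 1.21
v -1.811 0.034 0.905
v -1.583 -0.132 0.61
v -1.213 -0.13 0.438
v -0.842 0.04 0.455
v 3.165 -2.389 -2.642
v 3.542 -1.743 -2.58
v 3.472 -1.886 -0.657
v 3.095 -2.531 -0.718
v 3.198 -1.642 -2.585
v 3.128 -1.784 -0.662
v 2.846 -1.711 -2.603
v 2.776 -1.853 -0.68
v 2.567 -1.936 -2.63
v 2.498 -2.078 -0.706
v 2.426 -2.264 -2.659
v 2.356 -2.407 -0.736
v 2.453 -2.621 -2.685
v 2.383 -2.764 -0.761
v 2.644 -2.925 -2.7
v 2.574 -3.067 -0.777
v 2.954 -3.106 -2.702
v 2.884 -3.248 -0.779
v 3.312 -3.123 -2.691
v 3.242 -3.265 -0.767
v 3.637 -2.971 -2.668
v 3.567 -3.114 -0.744
v 3.853 -2.686 -2.639
v 3.784 -2.829 -0.715
v 3.912 -2.333 -2.611
v 3.842 -2.476 -0.687
v 3.8 -1.993 -2.589
v 3.73 -2.135 -0.666
f 2 4 1
f 5 2 1
f 1 4 3
f 3 5 1
f 2 8 4
f 6 2 5
f 6 8 2
f 4 8 3
f 7 5 3
f 3 8 7
f 7 6 5
f 8 6 7
f 10 9 12
f 10 12 11
f 12 9 13
f 12 13 11
f 13 9 14
f 13 14 11
f 14 9 15
f 14 15 11
f 15 9 16
f 15 16 11
f 16 9 17
f 16 17 11
f 17 9 18
f 17 18 11
f 18 9 19
f 18 19 11
f 19 9 20
f 19 20 11
f 20 9 21
f 20 21 11
f 21 9 22
f 21 22 11
f 22 9 10
f 22 10 11
f 24 23 26
f 24 26 25
f 26 23 27
f 26 27 25
f 27 23 28
f 27 28 25
f 28 23 29
f 28 29 25
f 29 23 30
f 29 30 25
f 30 23 31
f 30 31 25
f 31 23 32
f 31 32 25
f 32 23 33
f 32 33 25
f 33 23 34
f 33 34 25
f 34 23 24
f 34 24 25
f 36 35 39
f 36 39 37
f 37 39 40
f 37 40 38
f 39 35 41
f 39 41 40
f 40 41 42
f 40 42 38
f 41 35 43
f 41 43 42
f 42 43 44
f 42 44 38
f 43 35 45
f 43 45 44
f 44 45 46
f 44 46 38
f 45 35 47
f 45 47 46
f 46 47 48
f 46 48 38
f 47 35 49
f 47 49 48
f 48 49 50
f 48 50 38
f 49 35 51
f 49 51 50
f 50 51 52
f 50 52 38
f 51 35 53
f 51 53 52
f 52 53 54
f 52 54 38
f 53 35 55
f 53 55 54
f 54 55 56
f 54 56 38
f 55 35 57
f 55 57 56
f 56 57 58
f 56 58 38
f 57 35 59
f 57 59 58
f 58 59 60
f 58 60 38
f 59 35 61
f 59 61 60
f 60 61 62
f 60 62 38
f 61 35 36
f 61 36 62
f 62 36 37
f 62 37 38



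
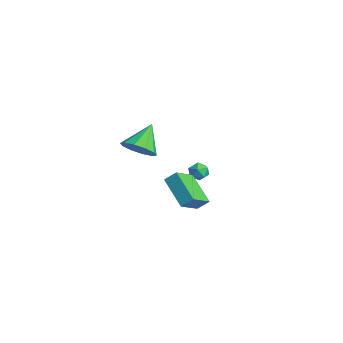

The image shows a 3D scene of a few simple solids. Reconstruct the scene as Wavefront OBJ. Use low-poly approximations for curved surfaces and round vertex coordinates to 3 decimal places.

v -0.043 -0.545 -2.137
v 0.518 -0.264 -2
v 0.182 -1.316 -1.48
v 0.743 -1.035 -1.343
v 0.193 -0.766 -1.151
v 0.054 -0.289 -1.557
v 0.646 -1.291 -1.923
v 0.507 -0.814 -2.329
v 0.943 -0.726 -1.867
v 0.663 -0.401 -1.39
v 0.037 -1.179 -2.09
v -0.243 -0.854 -1.613
v -3.547 -2.721 -1.648
v -2.63 -2.159 -1.554
v -4.373 -1.599 -0.312
v -3.002 -1.87 -2.027
v -3.582 -1.906 -2.355
v -4.149 -2.253 -2.413
v -4.486 -2.78 -2.179
v -4.465 -3.284 -1.742
v -4.093 -3.573 -1.269
v -3.513 -3.537 -0.941
v -2.946 -3.189 -0.883
v -2.609 -2.663 -1.117
v 1.684 -2.375 -1.502
v 2.383 -3.559 -0.684
v 1.972 -1.818 -0.943
v 2.671 -3.002 -0.125
v 3.389 -2.138 -2.615
v 4.088 -3.322 -1.797
v 3.677 -1.581 -2.056
v 4.376 -2.765 -1.238
f 1 12 6
f 1 6 2
f 1 2 8
f 1 8 11
f 1 11 12
f 2 6 10
f 6 12 5
f 12 11 3
f 11 8 7
f 8 2 9
f 4 10 5
f 4 5 3
f 4 3 7
f 4 7 9
f 4 9 10
f 5 10 6
f 3 5 12
f 7 3 11
f 9 7 8
f 10 9 2
f 14 13 16
f 14 16 15
f 16 13 17
f 16 17 15
f 17 13 18
f 17 18 15
f 18 13 19
f 18 19 15
f 19 13 20
f 19 20 15
f 20 13 21
f 20 21 15
f 21 13 22
f 21 22 15
f 22 13 23
f 22 23 15
f 23 13 24
f 23 24 15
f 24 13 14
f 24 14 15
f 26 28 25
f 29 26 25
f 25 28 27
f 27 29 25
f 26 32 28
f 30 26 29
f 30 32 26
f 28 32 27
f 31 29 27
f 27 32 31
f 31 30 29
f 32 30 31



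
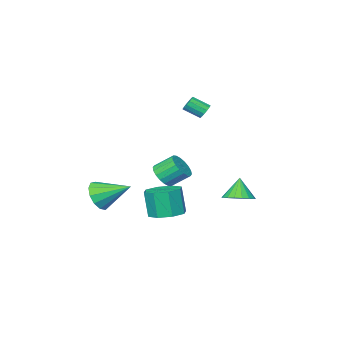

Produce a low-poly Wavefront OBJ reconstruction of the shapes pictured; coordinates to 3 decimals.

v -2.12 3.477 -1.493
v -1.42 3.97 -1.104
v -2.54 3.043 -0.187
v -1.734 4.246 -1.113
v -2.124 4.37 -1.198
v -2.514 4.317 -1.341
v -2.825 4.098 -1.514
v -2.997 3.756 -1.683
v -2.995 3.359 -1.815
v -2.819 2.985 -1.883
v -2.505 2.709 -1.873
v -2.115 2.585 -1.789
v -1.725 2.638 -1.646
v -1.414 2.857 -1.473
v -1.242 3.199 -1.303
v -1.244 3.596 -1.172
v 2.656 3.339 -1.457
v 3.607 3.77 -1.348
v 3.596 3.371 0.326
v 2.644 2.941 0.217
v 3.014 4.299 -1.226
v 3.003 3.9 0.448
v 2.212 4.266 -1.239
v 2.2 3.867 0.434
v 1.669 3.69 -1.38
v 1.658 3.291 0.293
v 1.704 2.909 -1.566
v 1.693 2.51 0.108
v 2.297 2.38 -1.688
v 2.286 1.981 -0.014
v 3.1 2.413 -1.674
v 3.088 2.014 -0.001
v 3.642 2.989 -1.533
v 3.631 2.59 0.14
v 1.986 -4.023 -2.829
v 2.716 -4.009 -2.02
v 0.874 -2.477 -1.851
v 2.913 -3.603 -2.438
v 2.815 -3.331 -2.979
v 2.454 -3.278 -3.473
v 1.944 -3.462 -3.763
v 1.448 -3.824 -3.756
v 1.122 -4.248 -3.454
v 1.071 -4.602 -2.954
v 1.31 -4.771 -2.415
v 1.764 -4.703 -2.006
v 2.288 -4.419 -1.859
v 2.808 3.147 1.338
v 3.216 3.828 1.096
v 2.479 4.554 1.9
v 2.072 3.873 2.142
v 2.936 3.81 0.856
v 2.199 4.536 1.66
v 2.63 3.661 0.711
v 1.894 4.387 1.515
v 2.36 3.41 0.69
v 1.624 4.136 1.495
v 2.179 3.106 0.798
v 1.442 3.832 1.602
v 2.122 2.811 1.013
v 1.386 3.537 1.817
v 2.202 2.583 1.292
v 1.465 3.308 2.096
v 2.401 2.466 1.58
v 1.664 3.192 2.384
v 2.681 2.484 1.82
v 1.944 3.21 2.624
v 2.986 2.633 1.965
v 2.25 3.359 2.769
v 3.256 2.884 1.985
v 2.52 3.61 2.79
v 3.438 3.188 1.878
v 2.701 3.914 2.682
v 3.494 3.483 1.663
v 2.758 4.209 2.467
v 3.415 3.712 1.384
v 2.678 4.437 2.188
v -4.286 -2.294 2.905
v -3.923 -2.295 2.492
v -3.21 -3.027 3.122
v -3.574 -3.026 3.535
v -3.844 -2.06 2.677
v -3.131 -2.792 3.307
v -3.906 -1.898 2.934
v -3.193 -2.63 3.564
v -4.088 -1.862 3.182
v -3.375 -2.594 3.812
v -4.333 -1.964 3.342
v -3.621 -2.696 3.972
v -4.564 -2.17 3.363
v -3.851 -2.902 3.993
v -4.706 -2.415 3.239
v -3.994 -3.147 3.869
v -4.715 -2.622 3.009
v -4.003 -3.354 3.638
v -4.588 -2.725 2.745
v -3.875 -3.457 3.375
v -4.365 -2.691 2.533
v -3.653 -3.423 3.163
v -4.117 -2.531 2.438
v -3.405 -3.263 3.068
f 2 1 4
f 2 4 3
f 4 1 5
f 4 5 3
f 5 1 6
f 5 6 3
f 6 1 7
f 6 7 3
f 7 1 8
f 7 8 3
f 8 1 9
f 8 9 3
f 9 1 10
f 9 10 3
f 10 1 11
f 10 11 3
f 11 1 12
f 11 12 3
f 12 1 13
f 12 13 3
f 13 1 14
f 13 14 3
f 14 1 15
f 14 15 3
f 15 1 16
f 15 16 3
f 16 1 2
f 16 2 3
f 18 17 21
f 18 21 19
f 19 21 22
f 19 22 20
f 21 17 23
f 21 23 22
f 22 23 24
f 22 24 20
f 23 17 25
f 23 25 24
f 24 25 26
f 24 26 20
f 25 17 27
f 25 27 26
f 26 27 28
f 26 28 20
f 27 17 29
f 27 29 28
f 28 29 30
f 28 30 20
f 29 17 31
f 29 31 30
f 30 31 32
f 30 32 20
f 31 17 33
f 31 33 32
f 32 33 34
f 32 34 20
f 33 17 18
f 33 18 34
f 34 18 19
f 34 19 20
f 36 35 38
f 36 38 37
f 38 35 39
f 38 39 37
f 39 35 40
f 39 40 37
f 40 35 41
f 40 41 37
f 41 35 42
f 41 42 37
f 42 35 43
f 42 43 37
f 43 35 44
f 43 44 37
f 44 35 45
f 44 45 37
f 45 35 46
f 45 46 37
f 46 35 47
f 46 47 37
f 47 35 36
f 47 36 37
f 49 48 52
f 49 52 50
f 50 52 53
f 50 53 51
f 52 48 54
f 52 54 53
f 53 54 55
f 53 55 51
f 54 48 56
f 54 56 55
f 55 56 57
f 55 57 51
f 56 48 58
f 56 58 57
f 57 58 59
f 57 59 51
f 58 48 60
f 58 60 59
f 59 60 61
f 59 61 51
f 60 48 62
f 60 62 61
f 61 62 63
f 61 63 51
f 62 48 64
f 62 64 63
f 63 64 65
f 63 65 51
f 64 48 66
f 64 66 65
f 65 66 67
f 65 67 51
f 66 48 68
f 66 68 67
f 67 68 69
f 67 69 51
f 68 48 70
f 68 70 69
f 69 70 71
f 69 71 51
f 70 48 72
f 70 72 71
f 71 72 73
f 71 73 51
f 72 48 74
f 72 74 73
f 73 74 75
f 73 75 51
f 74 48 76
f 74 76 75
f 75 76 77
f 75 77 51
f 76 48 49
f 76 49 77
f 77 49 50
f 77 50 51
f 79 78 82
f 79 82 80
f 80 82 83
f 80 83 81
f 82 78 84
f 82 84 83
f 83 84 85
f 83 85 81
f 84 78 86
f 84 86 85
f 85 86 87
f 85 87 81
f 86 78 88
f 86 88 87
f 87 88 89
f 87 89 81
f 88 78 90
f 88 90 89
f 89 90 91
f 89 91 81
f 90 78 92
f 90 92 91
f 91 92 93
f 91 93 81
f 92 78 94
f 92 94 93
f 93 94 95
f 93 95 81
f 94 78 96
f 94 96 95
f 95 96 97
f 95 97 81
f 96 78 98
f 96 98 97
f 97 98 99
f 97 99 81
f 98 78 100
f 98 100 99
f 99 100 101
f 99 101 81
f 100 78 79
f 100 79 101
f 101 79 80
f 101 80 81



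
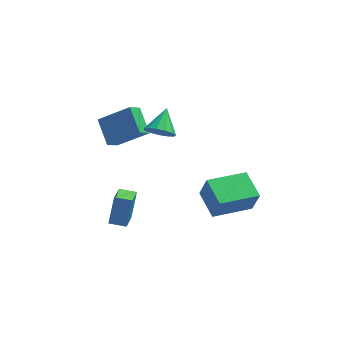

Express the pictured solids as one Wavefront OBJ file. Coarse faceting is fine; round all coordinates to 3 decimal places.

v 0.563 -3.753 -3.193
v 0.877 -3.964 -1.98
v -0.023 -2.448 -2.814
v 0.29 -2.659 -1.601
v 2.35 -2.861 -3.499
v 2.663 -3.072 -2.286
v 1.763 -1.556 -3.12
v 2.077 -1.767 -1.907
v -1.903 1.591 -2.337
v -1.232 1.668 -2.727
v -1.597 2.729 -1.583
v -1.532 1.898 -2.951
v -1.951 2.03 -2.98
v -2.354 2.022 -2.806
v -2.614 1.878 -2.482
v -2.648 1.642 -2.113
v -2.446 1.39 -1.815
v -2.072 1.202 -1.683
v -1.644 1.137 -1.758
v -1.298 1.216 -2.018
v -1.145 1.414 -2.379
v -4.083 -3.427 -4.152
v -3.84 -2.732 -2.903
v -3.934 -2.11 -4.915
v -3.691 -1.414 -3.667
v -3.269 -3.566 -4.233
v -3.026 -2.87 -2.985
v -3.12 -2.248 -4.997
v -2.877 -1.553 -3.748
v -4.391 1.974 -3.756
v -2.858 1.912 -2.705
v -4.89 3.168 -2.957
v -3.356 3.106 -1.907
v -3.944 2.574 -4.373
v -2.41 2.512 -3.323
v -4.442 3.768 -3.575
v -2.909 3.706 -2.524
f 2 4 1
f 5 2 1
f 1 4 3
f 3 5 1
f 2 8 4
f 6 2 5
f 6 8 2
f 4 8 3
f 7 5 3
f 3 8 7
f 7 6 5
f 8 6 7
f 10 9 12
f 10 12 11
f 12 9 13
f 12 13 11
f 13 9 14
f 13 14 11
f 14 9 15
f 14 15 11
f 15 9 16
f 15 16 11
f 16 9 17
f 16 17 11
f 17 9 18
f 17 18 11
f 18 9 19
f 18 19 11
f 19 9 20
f 19 20 11
f 20 9 21
f 20 21 11
f 21 9 10
f 21 10 11
f 23 25 22
f 26 23 22
f 22 25 24
f 24 26 22
f 23 29 25
f 27 23 26
f 27 29 23
f 25 29 24
f 28 26 24
f 24 29 28
f 28 27 26
f 29 27 28
f 31 33 30
f 34 31 30
f 30 33 32
f 32 34 30
f 31 37 33
f 35 31 34
f 35 37 31
f 33 37 32
f 36 34 32
f 32 37 36
f 36 35 34
f 37 35 36



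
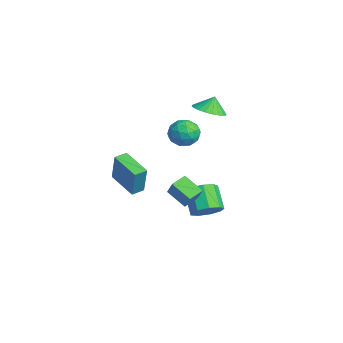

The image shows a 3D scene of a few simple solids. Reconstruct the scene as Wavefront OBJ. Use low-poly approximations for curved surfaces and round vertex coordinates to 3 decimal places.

v -1.991 0.817 -4.516
v -1.43 1.397 -3.926
v -2.667 1.424 -2.775
v -3.229 0.843 -3.364
v -1.809 1.785 -4.342
v -3.047 1.811 -3.191
v -2.274 1.719 -4.84
v -3.511 1.746 -3.689
v -2.606 1.232 -5.186
v -3.844 1.258 -4.035
v -2.651 0.55 -5.218
v -3.888 0.576 -4.067
v -2.387 -0.007 -4.922
v -3.624 0.019 -3.771
v -1.938 -0.179 -4.435
v -3.175 -0.152 -3.284
v -1.514 0.116 -3.986
v -2.751 0.142 -2.835
v -1.313 0.738 -3.785
v -2.55 0.765 -2.634
v -2.952 1.217 3.109
v -1.968 1.478 3.164
v -3.108 1.603 4.051
v -2.142 1.825 2.993
v -2.456 2.067 2.842
v -2.855 2.162 2.737
v -3.272 2.093 2.697
v -3.633 1.873 2.727
v -3.877 1.54 2.824
v -3.961 1.15 2.97
v -3.87 0.773 3.14
v -3.621 0.472 3.305
v -3.256 0.299 3.435
v -2.839 0.286 3.51
v -2.441 0.433 3.515
v -2.132 0.716 3.45
v -1.964 1.085 3.326
v -0.501 -0.944 -2.885
v -1.476 -1.66 -2.142
v -0.936 -0.082 -2.625
v -1.911 -0.798 -1.881
v 0.251 -0.882 -1.839
v -0.724 -1.598 -1.095
v -0.184 -0.02 -1.578
v -1.159 -0.736 -0.835
v -2.264 0.279 1.583
v -1.366 -0.107 1.601
v -2.794 -0.913 2.479
v -1.896 -1.299 2.497
v -2.078 -0.462 2.969
v -1.75 0.274 2.415
v -2.41 -1.294 1.665
v -2.082 -0.558 1.111
v -1.456 -1.08 1.651
v -1.251 -0.565 2.457
v -2.909 -0.455 1.623
v -2.704 0.06 2.429
v -1.769 0.19 1.513
v -2.391 -1.21 2.567
v -2.498 -0.719 2.844
v -1.97 -0.946 2.854
v -1.994 0.415 1.992
v -1.466 0.188 2.002
v -1.885 -0.021 2.806
v -2.694 -1.208 2.078
v -2.166 -1.435 2.088
v -2.19 -0.074 1.226
v -1.662 -0.301 1.236
v -2.275 -0.999 1.274
v -1.294 -0.608 1.553
v -1.605 -1.309 2.08
v -1.907 -1.306 1.591
v -1.715 -0.873 1.266
v -1.173 -0.306 2.027
v -1.484 -1.006 2.554
v -1.591 -0.514 2.831
v -1.399 -0.081 2.506
v -1.226 -0.877 2.057
v -2.676 -0.014 1.526
v -2.987 -0.714 2.053
v -2.761 -0.939 1.574
v -2.569 -0.506 1.249
v -2.555 0.289 2
v -2.866 -0.412 2.527
v -2.445 -0.147 2.814
v -2.253 0.286 2.489
v -2.934 -0.143 2.023
v -4.086 -4.107 -1.996
v -3.524 -4.08 -0.097
v -4.351 -3.344 -1.928
v -3.789 -3.318 -0.029
v -2.311 -3.442 -2.531
v -1.749 -3.416 -0.632
v -2.576 -2.68 -2.463
v -2.014 -2.653 -0.564
f 2 1 5
f 2 5 3
f 3 5 6
f 3 6 4
f 5 1 7
f 5 7 6
f 6 7 8
f 6 8 4
f 7 1 9
f 7 9 8
f 8 9 10
f 8 10 4
f 9 1 11
f 9 11 10
f 10 11 12
f 10 12 4
f 11 1 13
f 11 13 12
f 12 13 14
f 12 14 4
f 13 1 15
f 13 15 14
f 14 15 16
f 14 16 4
f 15 1 17
f 15 17 16
f 16 17 18
f 16 18 4
f 17 1 19
f 17 19 18
f 18 19 20
f 18 20 4
f 19 1 2
f 19 2 20
f 20 2 3
f 20 3 4
f 22 21 24
f 22 24 23
f 24 21 25
f 24 25 23
f 25 21 26
f 25 26 23
f 26 21 27
f 26 27 23
f 27 21 28
f 27 28 23
f 28 21 29
f 28 29 23
f 29 21 30
f 29 30 23
f 30 21 31
f 30 31 23
f 31 21 32
f 31 32 23
f 32 21 33
f 32 33 23
f 33 21 34
f 33 34 23
f 34 21 35
f 34 35 23
f 35 21 36
f 35 36 23
f 36 21 37
f 36 37 23
f 37 21 22
f 37 22 23
f 39 41 38
f 42 39 38
f 38 41 40
f 40 42 38
f 39 45 41
f 43 39 42
f 43 45 39
f 41 45 40
f 44 42 40
f 40 45 44
f 44 43 42
f 45 43 44
f 46 83 62
f 83 57 86
f 62 86 51
f 83 86 62
f 46 62 58
f 62 51 63
f 58 63 47
f 62 63 58
f 46 58 67
f 58 47 68
f 67 68 53
f 58 68 67
f 46 67 79
f 67 53 82
f 79 82 56
f 67 82 79
f 46 79 83
f 79 56 87
f 83 87 57
f 79 87 83
f 47 63 74
f 63 51 77
f 74 77 55
f 63 77 74
f 51 86 64
f 86 57 85
f 64 85 50
f 86 85 64
f 57 87 84
f 87 56 80
f 84 80 48
f 87 80 84
f 56 82 81
f 82 53 69
f 81 69 52
f 82 69 81
f 53 68 73
f 68 47 70
f 73 70 54
f 68 70 73
f 49 75 61
f 75 55 76
f 61 76 50
f 75 76 61
f 49 61 59
f 61 50 60
f 59 60 48
f 61 60 59
f 49 59 66
f 59 48 65
f 66 65 52
f 59 65 66
f 49 66 71
f 66 52 72
f 71 72 54
f 66 72 71
f 49 71 75
f 71 54 78
f 75 78 55
f 71 78 75
f 50 76 64
f 76 55 77
f 64 77 51
f 76 77 64
f 48 60 84
f 60 50 85
f 84 85 57
f 60 85 84
f 52 65 81
f 65 48 80
f 81 80 56
f 65 80 81
f 54 72 73
f 72 52 69
f 73 69 53
f 72 69 73
f 55 78 74
f 78 54 70
f 74 70 47
f 78 70 74
f 89 91 88
f 92 89 88
f 88 91 90
f 90 92 88
f 89 95 91
f 93 89 92
f 93 95 89
f 91 95 90
f 94 92 90
f 90 95 94
f 94 93 92
f 95 93 94



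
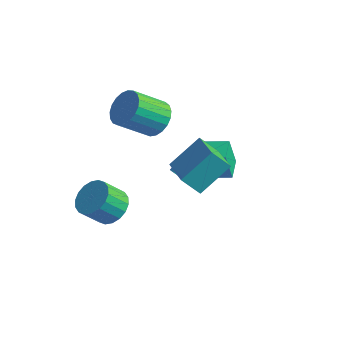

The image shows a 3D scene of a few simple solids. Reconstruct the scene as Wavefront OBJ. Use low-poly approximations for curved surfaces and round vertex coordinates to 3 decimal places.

v 1.745 0.065 -0.697
v 1.592 -0.264 0.872
v 1.196 1.074 -0.539
v 1.043 0.746 1.03
v 2.857 0.634 -0.47
v 2.704 0.306 1.099
v 2.308 1.644 -0.312
v 2.155 1.315 1.257
v -1.965 -2.02 -3.452
v -1.332 -2.747 -3.72
v -1.822 -3.566 -2.656
v -2.455 -2.84 -2.388
v -1.093 -2.51 -3.428
v -1.584 -3.33 -2.364
v -1.028 -2.177 -3.141
v -1.518 -2.996 -2.076
v -1.147 -1.812 -2.915
v -1.638 -2.632 -1.851
v -1.429 -1.489 -2.796
v -1.919 -2.308 -1.732
v -1.817 -1.271 -2.807
v -2.307 -2.09 -1.743
v -2.234 -1.201 -2.946
v -2.724 -2.021 -1.881
v -2.598 -1.294 -3.184
v -3.088 -2.113 -2.12
v -2.836 -1.53 -3.476
v -3.327 -2.35 -2.412
v -2.902 -1.864 -3.764
v -3.392 -2.683 -2.699
v -2.782 -2.228 -3.989
v -3.273 -3.048 -2.925
v -2.501 -2.552 -4.108
v -2.991 -3.371 -3.044
v -2.113 -2.77 -4.097
v -2.603 -3.589 -3.033
v -1.696 -2.839 -3.959
v -2.186 -3.659 -2.894
v 2.758 -2.969 1.895
v 3.327 -1.565 3.09
v 1.162 -1.738 1.209
v 1.731 -0.333 2.404
v 3.469 -2.527 1.036
v 4.038 -1.122 2.231
v 1.873 -1.295 0.35
v 2.442 0.109 1.545
v -1.217 2.153 -3.807
v -0.812 1.782 -3.441
v -0.618 2.656 -2.768
v -1.023 3.027 -3.133
v -0.631 1.897 -3.642
v -0.438 2.771 -2.969
v -0.567 2.063 -3.876
v -0.373 2.936 -3.203
v -0.631 2.246 -4.096
v -0.437 3.12 -3.423
v -0.811 2.412 -4.259
v -0.618 3.285 -3.585
v -1.072 2.526 -4.332
v -0.878 3.399 -3.658
v -1.361 2.566 -4.301
v -1.168 3.44 -3.628
v -1.622 2.524 -4.172
v -1.428 3.398 -3.499
v -1.802 2.409 -3.971
v -1.609 3.283 -3.298
v -1.867 2.244 -3.737
v -1.673 3.117 -3.064
v -1.803 2.06 -3.517
v -1.609 2.934 -2.844
v -1.622 1.895 -3.355
v -1.429 2.768 -2.681
v -1.362 1.781 -3.282
v -1.168 2.654 -2.608
v -1.072 1.74 -3.312
v -0.879 2.614 -2.639
v -1.784 1.052 0.958
v -1.13 1.318 1.68
v -1.962 0.033 2.905
v -2.616 -0.232 2.182
v -1.447 1.586 1.746
v -2.278 0.301 2.971
v -1.822 1.761 1.676
v -2.653 0.477 2.901
v -2.191 1.814 1.481
v -3.022 0.53 2.706
v -2.489 1.736 1.196
v -3.32 0.451 2.421
v -2.665 1.539 0.87
v -3.496 0.254 2.095
v -2.689 1.258 0.559
v -3.521 -0.027 1.784
v -2.557 0.941 0.317
v -3.388 -0.344 1.542
v -2.291 0.644 0.185
v -3.122 -0.641 1.41
v -1.937 0.417 0.187
v -2.769 -0.868 1.412
v -1.557 0.3 0.323
v -2.389 -0.984 1.548
v -1.217 0.313 0.568
v -2.048 -0.971 1.793
v -0.974 0.454 0.88
v -1.805 -0.83 2.105
v -0.872 0.699 1.206
v -1.703 -0.586 2.431
v -0.927 1.004 1.489
v -1.758 -0.28 2.714
f 2 4 1
f 5 2 1
f 1 4 3
f 3 5 1
f 2 8 4
f 6 2 5
f 6 8 2
f 4 8 3
f 7 5 3
f 3 8 7
f 7 6 5
f 8 6 7
f 10 9 13
f 10 13 11
f 11 13 14
f 11 14 12
f 13 9 15
f 13 15 14
f 14 15 16
f 14 16 12
f 15 9 17
f 15 17 16
f 16 17 18
f 16 18 12
f 17 9 19
f 17 19 18
f 18 19 20
f 18 20 12
f 19 9 21
f 19 21 20
f 20 21 22
f 20 22 12
f 21 9 23
f 21 23 22
f 22 23 24
f 22 24 12
f 23 9 25
f 23 25 24
f 24 25 26
f 24 26 12
f 25 9 27
f 25 27 26
f 26 27 28
f 26 28 12
f 27 9 29
f 27 29 28
f 28 29 30
f 28 30 12
f 29 9 31
f 29 31 30
f 30 31 32
f 30 32 12
f 31 9 33
f 31 33 32
f 32 33 34
f 32 34 12
f 33 9 35
f 33 35 34
f 34 35 36
f 34 36 12
f 35 9 37
f 35 37 36
f 36 37 38
f 36 38 12
f 37 9 10
f 37 10 38
f 38 10 11
f 38 11 12
f 40 42 39
f 43 40 39
f 39 42 41
f 41 43 39
f 40 46 42
f 44 40 43
f 44 46 40
f 42 46 41
f 45 43 41
f 41 46 45
f 45 44 43
f 46 44 45
f 48 47 51
f 48 51 49
f 49 51 52
f 49 52 50
f 51 47 53
f 51 53 52
f 52 53 54
f 52 54 50
f 53 47 55
f 53 55 54
f 54 55 56
f 54 56 50
f 55 47 57
f 55 57 56
f 56 57 58
f 56 58 50
f 57 47 59
f 57 59 58
f 58 59 60
f 58 60 50
f 59 47 61
f 59 61 60
f 60 61 62
f 60 62 50
f 61 47 63
f 61 63 62
f 62 63 64
f 62 64 50
f 63 47 65
f 63 65 64
f 64 65 66
f 64 66 50
f 65 47 67
f 65 67 66
f 66 67 68
f 66 68 50
f 67 47 69
f 67 69 68
f 68 69 70
f 68 70 50
f 69 47 71
f 69 71 70
f 70 71 72
f 70 72 50
f 71 47 73
f 71 73 72
f 72 73 74
f 72 74 50
f 73 47 75
f 73 75 74
f 74 75 76
f 74 76 50
f 75 47 48
f 75 48 76
f 76 48 49
f 76 49 50
f 78 77 81
f 78 81 79
f 79 81 82
f 79 82 80
f 81 77 83
f 81 83 82
f 82 83 84
f 82 84 80
f 83 77 85
f 83 85 84
f 84 85 86
f 84 86 80
f 85 77 87
f 85 87 86
f 86 87 88
f 86 88 80
f 87 77 89
f 87 89 88
f 88 89 90
f 88 90 80
f 89 77 91
f 89 91 90
f 90 91 92
f 90 92 80
f 91 77 93
f 91 93 92
f 92 93 94
f 92 94 80
f 93 77 95
f 93 95 94
f 94 95 96
f 94 96 80
f 95 77 97
f 95 97 96
f 96 97 98
f 96 98 80
f 97 77 99
f 97 99 98
f 98 99 100
f 98 100 80
f 99 77 101
f 99 101 100
f 100 101 102
f 100 102 80
f 101 77 103
f 101 103 102
f 102 103 104
f 102 104 80
f 103 77 105
f 103 105 104
f 104 105 106
f 104 106 80
f 105 77 107
f 105 107 106
f 106 107 108
f 106 108 80
f 107 77 78
f 107 78 108
f 108 78 79
f 108 79 80

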